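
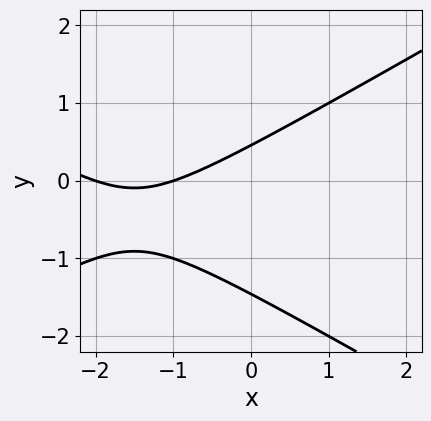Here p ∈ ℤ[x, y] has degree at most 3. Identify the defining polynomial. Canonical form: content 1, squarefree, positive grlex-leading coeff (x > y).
x^2 - 3*y^2 + 3*x - 3*y + 2

First, degree: a generic line meets the curve in up to 2 points, so deg p = 2.
Then, against the integer gridlines: among the integer gridlines, it crosses the x-axis at x ∈ {-2, -1}.
Finally, fitting integer coefficients to these (and the overall shape) gives p.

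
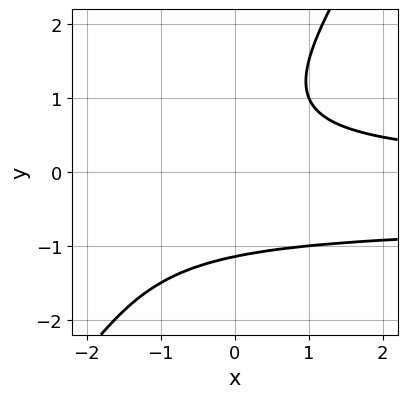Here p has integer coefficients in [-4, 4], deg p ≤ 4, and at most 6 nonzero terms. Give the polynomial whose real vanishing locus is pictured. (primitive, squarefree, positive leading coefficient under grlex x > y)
3*x*y^2 - 2*y^3 + 2*x*y - 3

(a) Degree: a generic line meets the curve in up to 3 points, so deg p = 3.
(b) Observable constraints: no x-intercept at any integer in the box.
(c) Together with the visible shape, these determine p as stated.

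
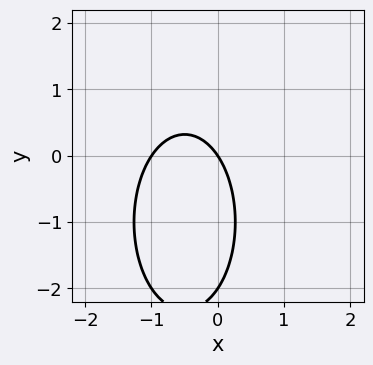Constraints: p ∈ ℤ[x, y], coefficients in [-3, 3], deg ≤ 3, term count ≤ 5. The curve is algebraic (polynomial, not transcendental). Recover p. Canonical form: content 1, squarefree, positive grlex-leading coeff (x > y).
1. Degree: no degree-1 curve has this shape, so deg p = 2.
2. Checking where it meets the axes: among the integer gridlines, it crosses the y-axis at y ∈ {-2, 0}; among the integer gridlines, it crosses the x-axis at x ∈ {-1, 0}.
3. The integer polynomial consistent with all of this is the stated p.

3*x^2 + y^2 + 3*x + 2*y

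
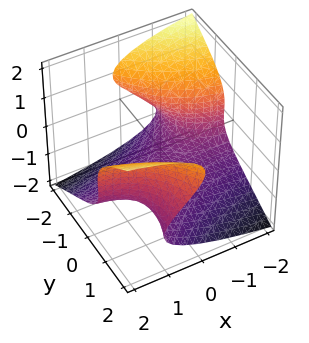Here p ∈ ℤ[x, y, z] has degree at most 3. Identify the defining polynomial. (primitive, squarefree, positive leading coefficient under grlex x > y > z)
1. deg p = 3.
2. Against the integer gridlines: the surface avoids every integer x-axis point in the box; one z-axis crossing is at z = -1; no y-intercept at any integer in the box.
3. These observations pin down the coefficients.

y^2*z - 2*z^3 + 2*x*y - 2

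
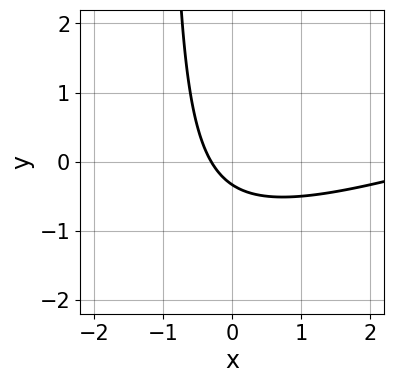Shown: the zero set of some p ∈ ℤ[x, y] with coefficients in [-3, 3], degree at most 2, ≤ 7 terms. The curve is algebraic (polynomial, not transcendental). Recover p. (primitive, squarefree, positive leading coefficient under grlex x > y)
x^2 - 3*x*y - 3*x - 3*y - 1

The degree is 2 — the shape is more complex than any degree-1 curve.
Matching integer coefficients to the picture gives p.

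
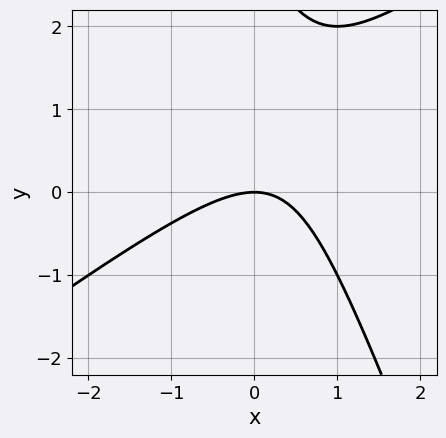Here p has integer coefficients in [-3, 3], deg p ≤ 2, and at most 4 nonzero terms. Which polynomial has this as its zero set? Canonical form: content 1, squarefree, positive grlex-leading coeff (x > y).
2*x^2 - 2*x*y - y^2 + 3*y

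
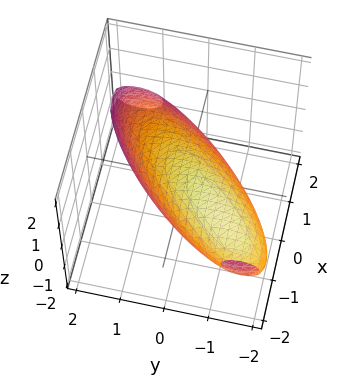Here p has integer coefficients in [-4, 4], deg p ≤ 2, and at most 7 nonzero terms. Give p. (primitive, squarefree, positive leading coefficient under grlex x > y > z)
Degree: no degree-1 surface has this shape, so deg p = 2.
Against the integer gridlines: among the integer gridlines, it crosses the z-axis at z ∈ {-1, 1}.
Fitting integer coefficients to these (and the overall shape) gives p.

2*x^2 - 3*x*y + 2*x*z + 2*y^2 + 3*z^2 - 3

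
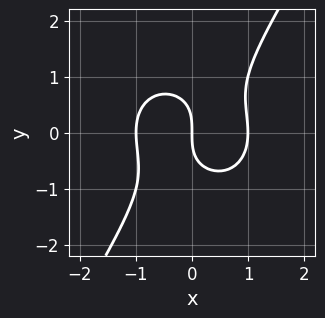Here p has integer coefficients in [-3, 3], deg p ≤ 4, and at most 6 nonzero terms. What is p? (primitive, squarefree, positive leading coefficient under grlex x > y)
3*x^3 + 2*x*y^2 - 2*y^3 - 3*x

(a) The degree is 3 — a generic line meets the curve in up to 3 points.
(b) Against the integer gridlines: it meets the y-axis at y = 0 (among the integer gridlines); the x-axis gridline crossings are at x ∈ {-1, 0, 1}.
(c) Putting this together gives p.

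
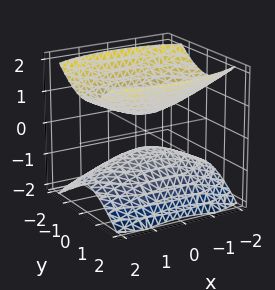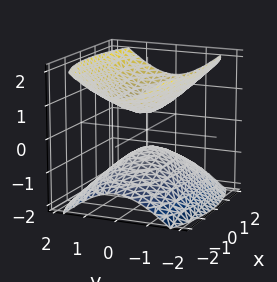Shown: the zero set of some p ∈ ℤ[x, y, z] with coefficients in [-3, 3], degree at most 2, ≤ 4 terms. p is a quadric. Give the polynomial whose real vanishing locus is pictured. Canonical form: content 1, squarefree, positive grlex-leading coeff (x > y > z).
x^2 + 3*y^2 - 3*z^2 + 1

There are 2 components.
deg p = 2.
Symmetries: the x ↦ −x reflection is a symmetry, so x appears only in even powers; the z ↦ −z reflection is a symmetry, so z appears only in even powers; it's symmetric under y → −y, forcing even powers of y.
From the axis intercepts and sections: it misses every integer gridline on the y-axis; the surface avoids every integer x-axis point in the box.
Matching integer coefficients to the picture gives p.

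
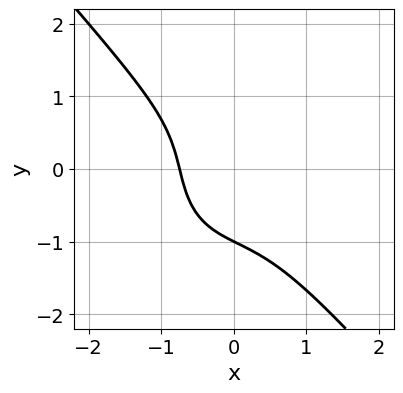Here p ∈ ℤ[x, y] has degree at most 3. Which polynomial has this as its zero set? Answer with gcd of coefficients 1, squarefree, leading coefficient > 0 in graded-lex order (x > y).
First, degree: no degree-2 curve has this shape, so deg p = 3.
Next, from the visible intercepts: one y-axis crossing is at y = -1.
Finally, assembling these constraints gives the stated polynomial.

3*x^3 + 2*y^3 - 2*x*y + x + 2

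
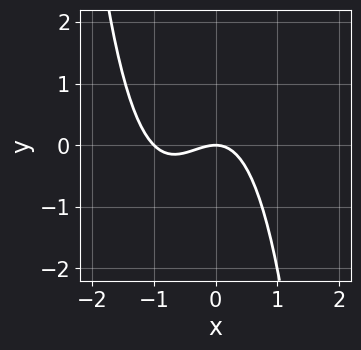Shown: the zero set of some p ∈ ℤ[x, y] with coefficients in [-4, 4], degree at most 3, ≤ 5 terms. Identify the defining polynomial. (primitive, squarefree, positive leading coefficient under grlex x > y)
x^3 + x^2 + y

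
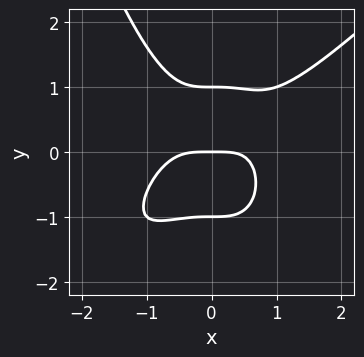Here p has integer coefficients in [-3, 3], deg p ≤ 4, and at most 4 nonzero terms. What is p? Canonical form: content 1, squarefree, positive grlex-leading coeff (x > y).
x^4 - x^3*y - y^3 + y

(a) Degree: no degree-3 curve has this shape, so deg p = 4.
(b) Reading off the gridlines: it meets the x-axis at x = 0 (among the integer gridlines); among the integer gridlines, it crosses the y-axis at y ∈ {-1, 0, 1}.
(c) Matching integer coefficients to the picture gives p.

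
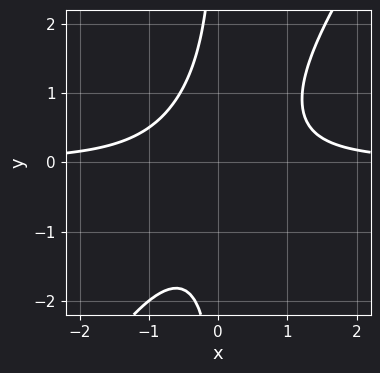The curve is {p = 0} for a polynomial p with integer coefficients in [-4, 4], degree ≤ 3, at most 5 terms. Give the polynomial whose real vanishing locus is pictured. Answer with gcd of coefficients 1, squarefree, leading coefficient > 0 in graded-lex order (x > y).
3*x^2*y - 2*x*y^2 - 2

1. Degree: the shape is more complex than any degree-2 curve, so deg p = 3.
2. From the visible intercepts: it misses every integer gridline on the x-axis; the curve avoids every integer y-axis point in the box.
3. Together with the visible shape, these determine p as stated.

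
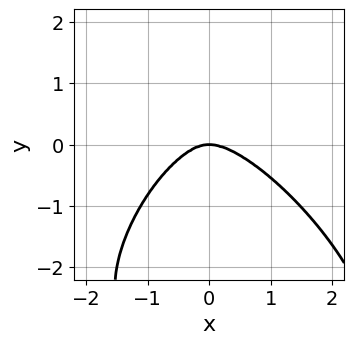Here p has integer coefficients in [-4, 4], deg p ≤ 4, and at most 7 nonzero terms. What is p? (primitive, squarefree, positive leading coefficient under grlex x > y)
2*x^4 + x^3*y + y^4 + 2*x^2*y + 3*y^3

1. Degree: a generic line meets the curve in up to 4 points, so deg p = 4.
2. Checking where it meets the axes: one x-axis crossing is at x = 0; it meets the y-axis at y = 0 (among the integer gridlines).
3. The integer polynomial consistent with all of this is the stated p.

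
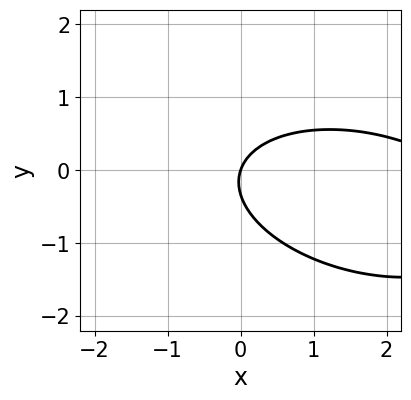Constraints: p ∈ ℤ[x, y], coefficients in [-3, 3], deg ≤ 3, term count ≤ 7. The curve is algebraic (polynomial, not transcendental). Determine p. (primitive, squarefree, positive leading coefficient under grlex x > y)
x^2 + x*y + 3*y^2 - 3*x + y

1. deg p = 2.
2. Observable constraints: it meets the y-axis at y = 0 (among the integer gridlines); one x-axis crossing is at x = 0.
3. Fitting integer coefficients to these (and the overall shape) gives p.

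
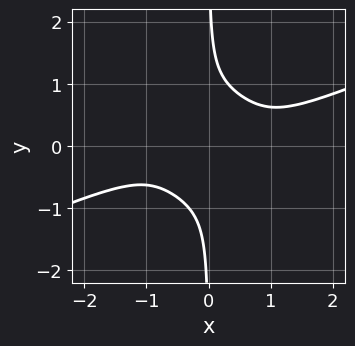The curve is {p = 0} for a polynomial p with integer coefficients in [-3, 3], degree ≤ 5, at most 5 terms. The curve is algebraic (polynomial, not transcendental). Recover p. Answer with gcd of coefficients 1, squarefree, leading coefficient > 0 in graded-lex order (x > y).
First, degree: no degree-3 curve has this shape, so deg p = 4.
Next, reading off the gridlines: no x-intercept at any integer in the box; no y-intercept at any integer in the box.
Finally, matching integer coefficients to the picture gives p.

x^4 - 2*x^3*y - 3*x*y^3 + 1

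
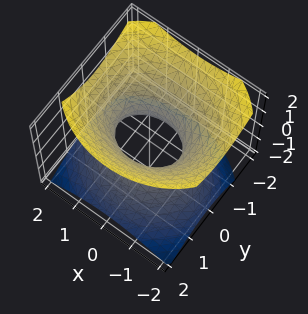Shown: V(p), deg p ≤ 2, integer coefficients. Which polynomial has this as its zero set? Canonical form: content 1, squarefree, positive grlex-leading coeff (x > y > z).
2*x^2 + 3*y^2 + y*z - 3*z^2 - 2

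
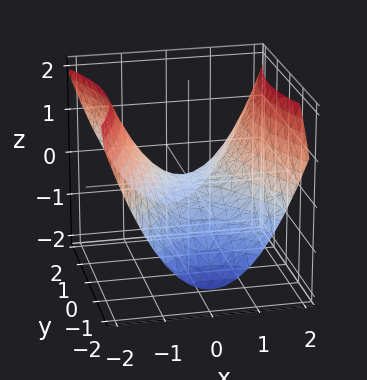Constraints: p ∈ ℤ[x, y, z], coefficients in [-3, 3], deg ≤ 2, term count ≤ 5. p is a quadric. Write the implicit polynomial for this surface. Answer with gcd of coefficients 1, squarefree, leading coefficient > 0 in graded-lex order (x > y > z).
The degree is 2 — a hyperbolic paraboloid; a quadric.
Symmetries: it's symmetric under y → −y, forcing even powers of y; mirror symmetry x ↦ −x ⇒ only even powers of x.
Against the integer gridlines: it crosses the z-axis at the gridline z = 0; it crosses the x-axis at the gridline x = 0; one y-axis crossing is at y = 0.
The integer polynomial consistent with all of this is the stated p.

2*x^2 - y^2 - 3*z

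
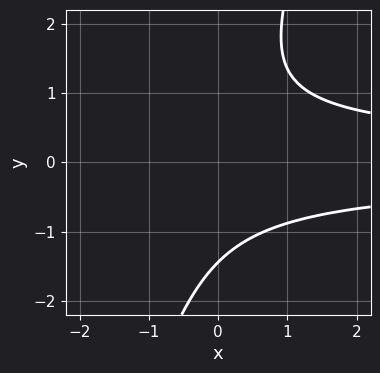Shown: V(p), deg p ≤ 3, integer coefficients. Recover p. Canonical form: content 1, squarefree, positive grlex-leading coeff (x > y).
3*x*y^2 - y^3 - 3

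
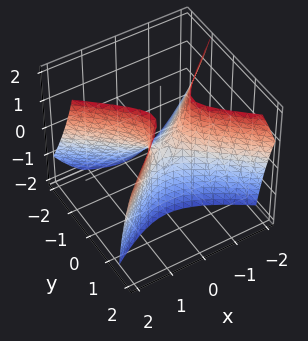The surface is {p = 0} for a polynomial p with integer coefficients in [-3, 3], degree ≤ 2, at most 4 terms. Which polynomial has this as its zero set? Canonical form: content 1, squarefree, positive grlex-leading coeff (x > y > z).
First, deg p = 2. No degree-1 surface has this shape.
Next, checking where it meets the axes: it crosses the y-axis at the gridline y = 0; it crosses the x-axis at the gridline x = 0; it meets the z-axis at z = 0 (among the integer gridlines).
Finally, together with the visible shape, these determine p as stated.

2*x^2 - 3*y^2 + 2*y*z - z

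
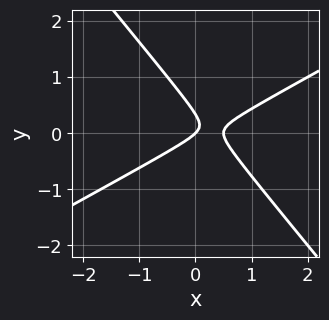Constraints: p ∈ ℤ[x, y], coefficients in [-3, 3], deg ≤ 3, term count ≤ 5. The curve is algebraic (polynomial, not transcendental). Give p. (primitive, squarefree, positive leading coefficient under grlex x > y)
(a) Degree: no degree-1 curve has this shape, so deg p = 2.
(b) From the axis intercepts and sections: it meets the x-axis at x = 0 (among the integer gridlines); it crosses the y-axis at the gridline y = 0.
(c) The integer polynomial consistent with all of this is the stated p.

2*x^2 - 2*x*y - 3*y^2 - x + y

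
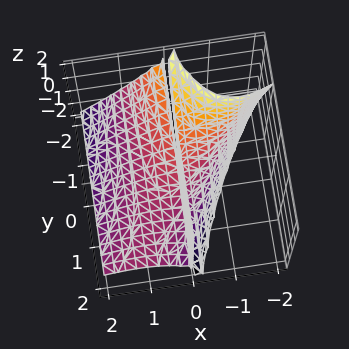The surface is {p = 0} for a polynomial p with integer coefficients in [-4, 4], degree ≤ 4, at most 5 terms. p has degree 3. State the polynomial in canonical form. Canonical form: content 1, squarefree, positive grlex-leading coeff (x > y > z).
1. deg p = 3.
2. Against the integer gridlines: one x-axis crossing is at x = 0; the visible y-axis segment lies entirely on the surface.
3. Together with the visible shape, these determine p as stated.

2*x^3 - 2*x^2*y + 2*x^2*z + 2*x*y + 3*x*z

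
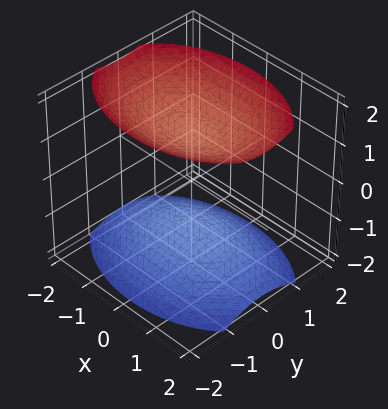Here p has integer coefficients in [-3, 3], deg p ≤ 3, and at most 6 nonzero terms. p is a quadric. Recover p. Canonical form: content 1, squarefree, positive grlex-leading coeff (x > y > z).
x^2 + 2*y^2 - 2*z^2 + 3

There are 2 components. Treating them together as one polynomial.
Degree: two sheets facing apart; a quadric, so deg p = 2.
Symmetries: it's symmetric under y → −y, forcing even powers of y; mirror symmetry x ↦ −x ⇒ only even powers of x; the z ↦ −z reflection is a symmetry, so z appears only in even powers.
From the axis intercepts and sections: the surface avoids every integer x-axis point in the box; no y-intercept at any integer in the box.
Fitting integer coefficients to these (and the overall shape) gives p.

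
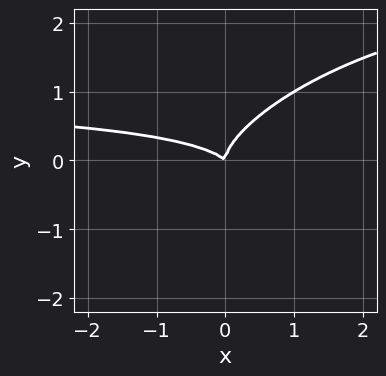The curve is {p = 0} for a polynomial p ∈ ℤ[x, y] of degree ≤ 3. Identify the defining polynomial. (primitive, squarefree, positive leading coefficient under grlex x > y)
(a) The degree is 3 — a generic line meets the curve in up to 3 points.
(b) Against the integer gridlines: it crosses the y-axis at the gridline y = 0; it meets the x-axis at x = 0 (among the integer gridlines).
(c) Assembling these constraints gives the stated polynomial.

x^2*y - 2*x*y^2 + 3*y^3 - x^2 - x*y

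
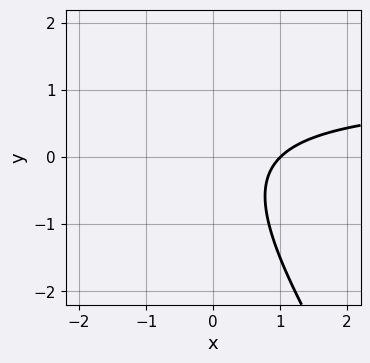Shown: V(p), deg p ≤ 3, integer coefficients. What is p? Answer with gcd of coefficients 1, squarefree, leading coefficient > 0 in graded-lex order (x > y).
deg p = 2. A generic line meets the curve in up to 2 points.
Against the integer gridlines: it meets the x-axis at x = 1 (among the integer gridlines); no y-intercept at any integer in the box.
The integer polynomial consistent with all of this is the stated p.

3*x*y + 2*y^2 - 3*x + 3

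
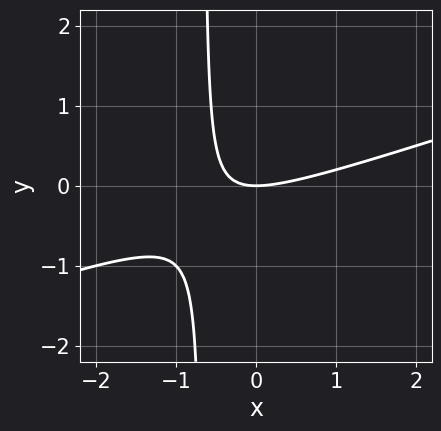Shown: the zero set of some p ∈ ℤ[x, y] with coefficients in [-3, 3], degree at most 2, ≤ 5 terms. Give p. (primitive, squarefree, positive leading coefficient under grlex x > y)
x^2 - 3*x*y - 2*y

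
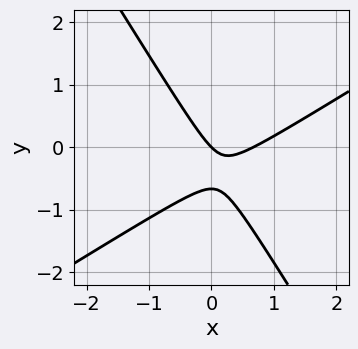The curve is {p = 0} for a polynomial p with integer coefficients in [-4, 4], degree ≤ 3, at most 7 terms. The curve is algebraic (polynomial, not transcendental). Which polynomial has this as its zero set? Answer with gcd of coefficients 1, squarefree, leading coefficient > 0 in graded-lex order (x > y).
(a) Degree: the shape is more complex than any degree-1 curve, so deg p = 2.
(b) Checking where it meets the axes: it meets the x-axis at x = 0 (among the integer gridlines); it crosses the y-axis at the gridline y = 0.
(c) Matching integer coefficients to the picture gives p.

3*x^2 - 3*x*y - 3*y^2 - 2*x - 2*y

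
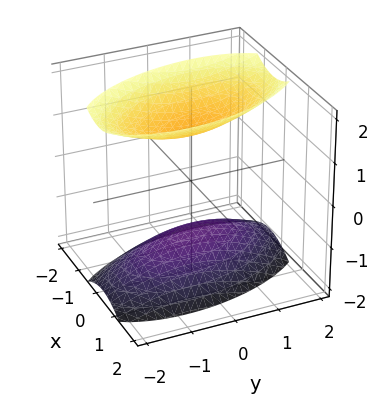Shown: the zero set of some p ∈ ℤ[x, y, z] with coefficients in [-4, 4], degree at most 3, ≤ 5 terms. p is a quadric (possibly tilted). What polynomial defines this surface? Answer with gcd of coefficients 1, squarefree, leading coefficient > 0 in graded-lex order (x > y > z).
3*x^2 + x*y + y^2 - 2*z^2 + 3

1. I count 2 distinct pieces. Treating them together as one polynomial.
2. deg p = 2. The shape is more complex than any degree-1 surface.
3. Against the integer gridlines: the surface avoids every integer y-axis point in the box; no x-intercept at any integer in the box.
4. The integer polynomial consistent with all of this is the stated p.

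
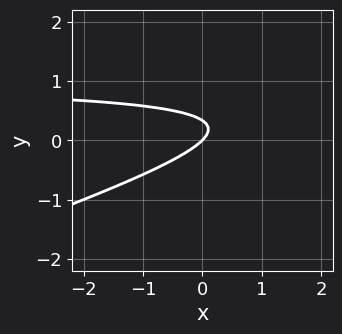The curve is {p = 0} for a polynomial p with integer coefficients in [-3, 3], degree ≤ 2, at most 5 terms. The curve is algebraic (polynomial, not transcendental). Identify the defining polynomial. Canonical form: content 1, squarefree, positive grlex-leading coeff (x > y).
(a) Degree: a generic line meets the curve in up to 2 points, so deg p = 2.
(b) From the axis intercepts and sections: one y-axis crossing is at y = 0; it meets the x-axis at x = 0 (among the integer gridlines).
(c) Assembling these constraints gives the stated polynomial.

x*y - 3*y^2 - x + y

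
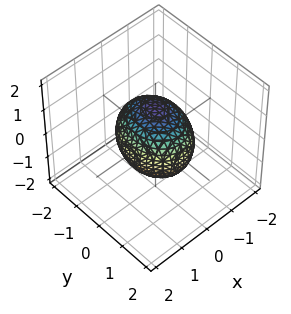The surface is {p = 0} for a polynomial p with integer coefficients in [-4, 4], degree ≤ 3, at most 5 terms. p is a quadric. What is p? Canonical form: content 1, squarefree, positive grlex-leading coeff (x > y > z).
Degree: a closed, bounded, convex surface; a quadric, so deg p = 2.
Symmetries: the y ↦ −y reflection is a symmetry, so y appears only in even powers; it's symmetric under x → −x, forcing even powers of x; the z ↦ −z reflection is a symmetry, so z appears only in even powers.
From the axis intercepts and sections: the x-axis gridline crossings are at x ∈ {-1, 1}.
Together with the visible shape, these determine p as stated.

3*x^2 + 2*y^2 + 2*z^2 - 3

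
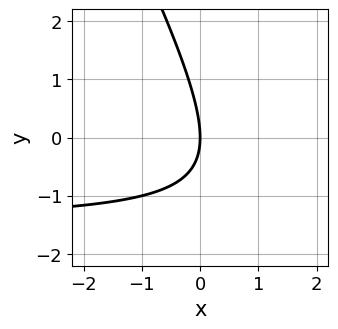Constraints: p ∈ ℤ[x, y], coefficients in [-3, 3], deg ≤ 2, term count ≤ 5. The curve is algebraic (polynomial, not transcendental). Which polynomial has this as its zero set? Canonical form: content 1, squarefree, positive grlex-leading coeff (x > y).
First, the degree is 2 — no degree-1 curve has this shape.
Next, reading off the gridlines: it meets the y-axis at y = 0 (among the integer gridlines); it meets the x-axis at x = 0 (among the integer gridlines).
Finally, the integer polynomial consistent with all of this is the stated p.

2*x*y + y^2 + 3*x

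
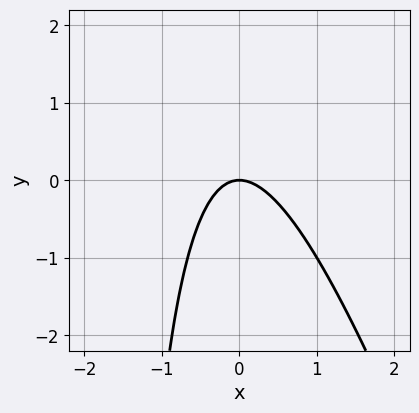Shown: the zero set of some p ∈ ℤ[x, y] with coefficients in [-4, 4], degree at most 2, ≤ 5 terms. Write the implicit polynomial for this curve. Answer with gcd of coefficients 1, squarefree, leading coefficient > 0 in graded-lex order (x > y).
The degree is 2 — no degree-1 curve has this shape.
From the axis intercepts and sections: one y-axis crossing is at y = 0; it meets the x-axis at x = 0 (among the integer gridlines).
Matching integer coefficients to the picture gives p.

3*x^2 + x*y + 2*y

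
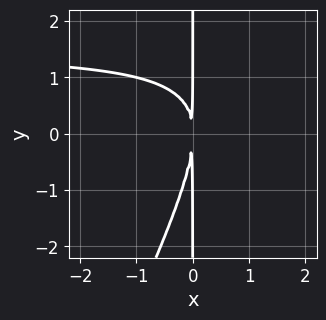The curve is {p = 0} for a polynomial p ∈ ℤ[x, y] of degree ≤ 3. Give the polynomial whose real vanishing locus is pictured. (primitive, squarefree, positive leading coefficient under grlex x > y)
2*x^2*y - x*y^2 - 3*x^2

1. deg p = 3.
2. Checking where it meets the axes: the visible y-axis segment lies entirely on the curve.
3. Matching integer coefficients to the picture gives p.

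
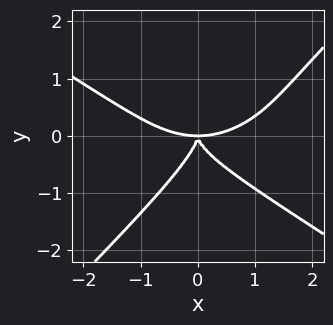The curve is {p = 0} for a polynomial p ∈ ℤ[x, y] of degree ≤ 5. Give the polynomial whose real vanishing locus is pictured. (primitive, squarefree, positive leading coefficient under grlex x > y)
x^4 + 2*x*y^3 - 3*y^4 - 3*x^2*y

1. The degree is 4 — a generic line meets the curve in up to 4 points.
2. Checking where it meets the axes: it meets the y-axis at y = 0 (among the integer gridlines); it meets the x-axis at x = 0 (among the integer gridlines).
3. Fitting integer coefficients to these (and the overall shape) gives p.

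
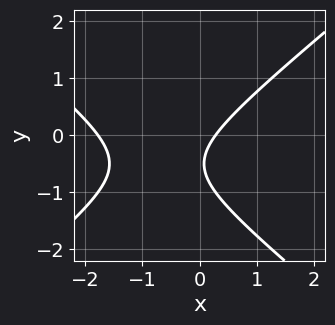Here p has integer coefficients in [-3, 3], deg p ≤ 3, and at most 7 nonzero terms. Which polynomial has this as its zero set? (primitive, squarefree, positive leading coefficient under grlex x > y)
The degree is 2 — no degree-1 curve has this shape.
Reading off the gridlines: no y-intercept at any integer in the box.
Together with the visible shape, these determine p as stated.

2*x^2 - 3*y^2 + 3*x - 3*y - 1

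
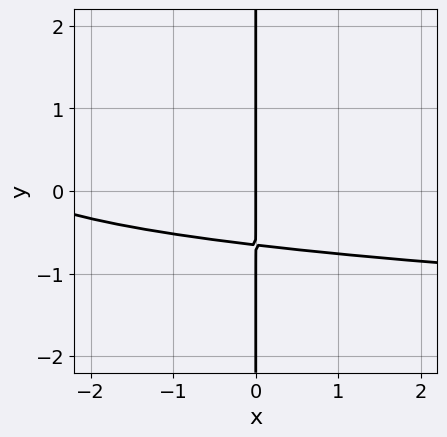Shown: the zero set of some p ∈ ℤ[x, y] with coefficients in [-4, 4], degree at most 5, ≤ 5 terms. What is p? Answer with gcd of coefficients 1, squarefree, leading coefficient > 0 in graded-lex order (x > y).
3*x*y^3 - 2*x*y^2 + x^2 + 2*x*y + 3*x

(a) deg p = 4.
(b) From the axis intercepts and sections: it meets the x-axis at x = 0 (among the integer gridlines); every point of the y-axis in the box is on the curve.
(c) Fitting integer coefficients to these (and the overall shape) gives p.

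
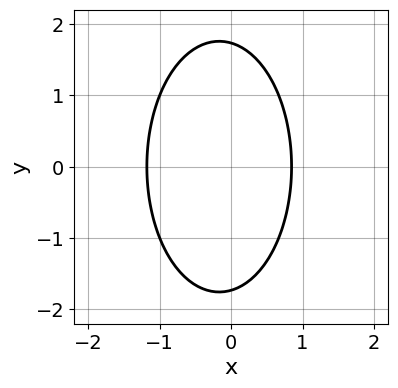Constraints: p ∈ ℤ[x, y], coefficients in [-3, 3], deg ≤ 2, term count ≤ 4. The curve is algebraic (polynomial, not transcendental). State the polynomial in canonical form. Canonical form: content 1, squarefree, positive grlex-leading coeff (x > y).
3*x^2 + y^2 + x - 3

(a) deg p = 2.
(b) Symmetries: it's symmetric under y → −y, forcing even powers of y.
(c) Fitting integer coefficients to these (and the overall shape) gives p.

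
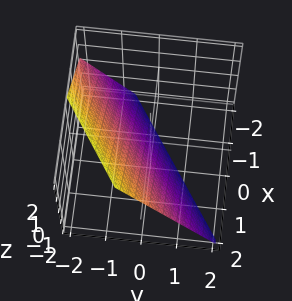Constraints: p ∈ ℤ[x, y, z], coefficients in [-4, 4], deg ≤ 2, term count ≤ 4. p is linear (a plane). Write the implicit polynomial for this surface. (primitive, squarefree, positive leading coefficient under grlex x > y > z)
(a) deg p = 1. The surface is flat (a plane).
(b) Reading off the gridlines: it meets the z-axis at z = -1 (among the integer gridlines); it meets the x-axis at x = 1 (among the integer gridlines).
(c) The integer polynomial consistent with all of this is the stated p.

2*x - 3*y - 2*z - 2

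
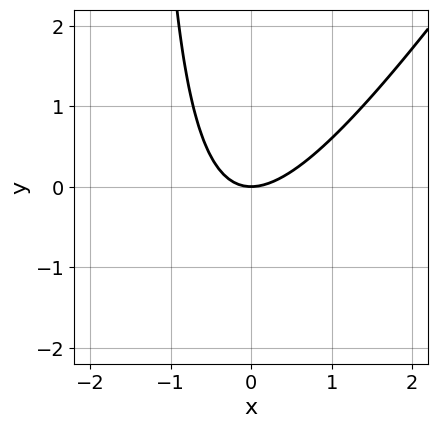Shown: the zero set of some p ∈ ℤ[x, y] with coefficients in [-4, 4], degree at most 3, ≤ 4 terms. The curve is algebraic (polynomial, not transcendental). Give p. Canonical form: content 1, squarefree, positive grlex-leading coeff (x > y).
3*x^2 - 2*x*y - 3*y

1. deg p = 2. The shape is more complex than any degree-1 curve.
2. From the visible intercepts: one y-axis crossing is at y = 0; one x-axis crossing is at x = 0.
3. Solving for integer coefficients yields p as stated.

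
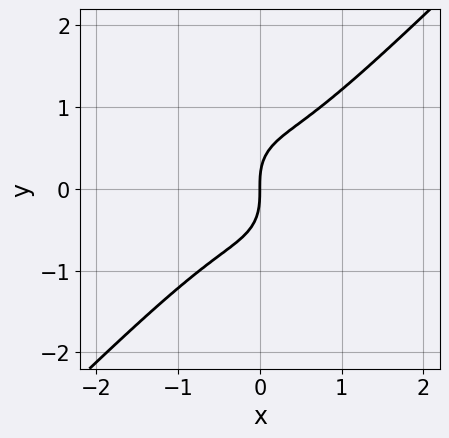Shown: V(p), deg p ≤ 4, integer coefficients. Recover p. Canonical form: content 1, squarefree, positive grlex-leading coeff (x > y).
2*x^3 - x^2*y - y^3 + x

deg p = 3. The shape is more complex than any degree-2 curve.
Observable constraints: it meets the x-axis at x = 0 (among the integer gridlines); it crosses the y-axis at the gridline y = 0.
Together with the visible shape, these determine p as stated.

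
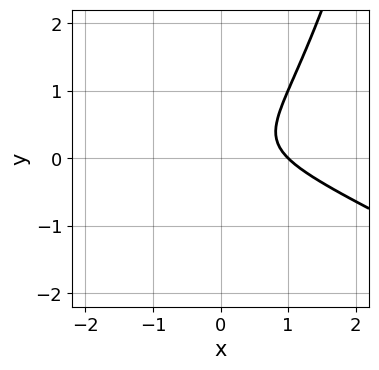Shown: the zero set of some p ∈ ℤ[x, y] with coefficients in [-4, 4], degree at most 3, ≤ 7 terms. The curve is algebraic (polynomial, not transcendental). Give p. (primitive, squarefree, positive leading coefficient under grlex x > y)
(a) The degree is 3 — a generic line meets the curve in up to 3 points.
(b) From the axis intercepts and sections: one x-axis crossing is at x = 1; the curve avoids every integer y-axis point in the box.
(c) Matching integer coefficients to the picture gives p.

x^3 + 2*x^2*y - 3*y^2 + y - 1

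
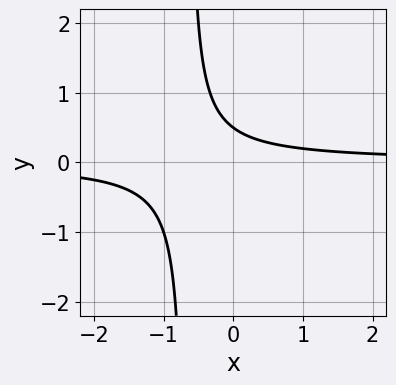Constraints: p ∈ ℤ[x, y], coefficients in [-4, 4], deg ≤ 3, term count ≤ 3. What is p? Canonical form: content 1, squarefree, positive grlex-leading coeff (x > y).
deg p = 2. The shape is more complex than any degree-1 curve.
Checking where it meets the axes: no x-intercept at any integer in the box.
Fitting integer coefficients to these (and the overall shape) gives p.

3*x*y + 2*y - 1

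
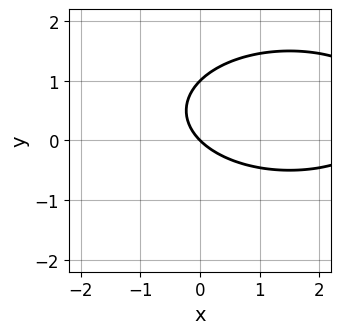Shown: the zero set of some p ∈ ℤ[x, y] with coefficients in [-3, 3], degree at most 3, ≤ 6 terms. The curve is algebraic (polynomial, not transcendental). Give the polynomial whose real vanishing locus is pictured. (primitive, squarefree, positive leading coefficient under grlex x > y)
1. deg p = 2. A generic line meets the curve in up to 2 points.
2. From the axis intercepts and sections: one x-axis crossing is at x = 0; among the integer gridlines, it crosses the y-axis at y ∈ {0, 1}.
3. Assembling these constraints gives the stated polynomial.

x^2 + 3*y^2 - 3*x - 3*y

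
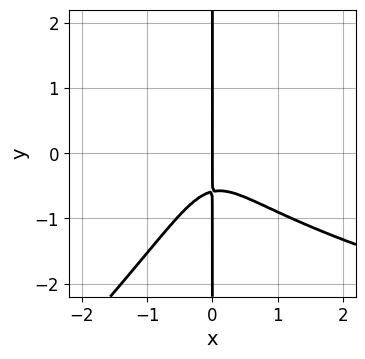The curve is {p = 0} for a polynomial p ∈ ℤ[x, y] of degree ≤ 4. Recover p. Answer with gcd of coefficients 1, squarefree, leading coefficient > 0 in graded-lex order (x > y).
2*x^2*y^2 - 2*x*y^3 - 3*x^3 - x*y - x

First, the degree is 4 — a generic line meets the curve in up to 4 points.
Next, reading off the gridlines: it meets the x-axis at x = 0 (among the integer gridlines); the visible y-axis segment lies entirely on the curve.
Finally, solving for integer coefficients yields p as stated.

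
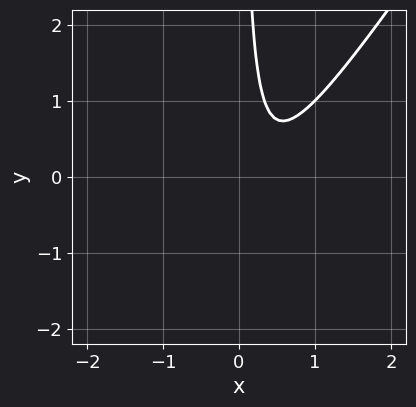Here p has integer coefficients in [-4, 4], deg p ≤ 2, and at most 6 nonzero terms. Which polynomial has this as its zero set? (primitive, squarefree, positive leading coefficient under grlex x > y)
deg p = 2. A generic line meets the curve in up to 2 points.
Observable constraints: no x-intercept at any integer in the box; the curve avoids every integer y-axis point in the box.
Assembling these constraints gives the stated polynomial.

3*x^2 - 2*x*y - 2*x + 1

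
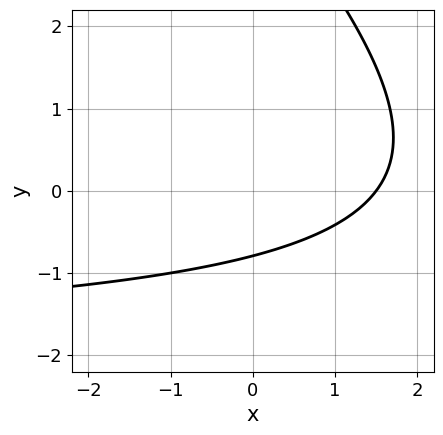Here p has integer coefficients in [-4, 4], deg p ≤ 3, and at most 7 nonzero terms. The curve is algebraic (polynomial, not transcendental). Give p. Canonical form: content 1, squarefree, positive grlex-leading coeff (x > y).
The degree is 2 — no degree-1 curve has this shape.
Putting this together gives p.

x*y + y^2 + 2*x - 3*y - 3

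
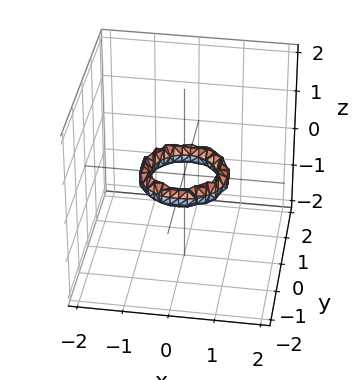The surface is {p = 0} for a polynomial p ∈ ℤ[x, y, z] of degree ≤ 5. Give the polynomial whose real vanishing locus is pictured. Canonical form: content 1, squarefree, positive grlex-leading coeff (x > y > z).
2*x^4 + 4*x^2*y^2 + 2*y^4 - 3*x^2 - 3*y^2 + 2*z^2 + 1

The degree is 4 — the shape is more complex than any degree-3 surface.
Symmetries: every cross-section ⟂ z is a circle, so x, y appear only via x² + y².
Checking where it meets the axes: a circular section at z = 0 has radius between 0 and 1; the y-axis gridline crossings are at y ∈ {-1, 1}; no z-intercept at any integer in the box.
Matching integer coefficients to the picture gives p. Check: (1, 0, 0) on the x-axis lies on the surface, and p(1, 0, 0) = 0. ✓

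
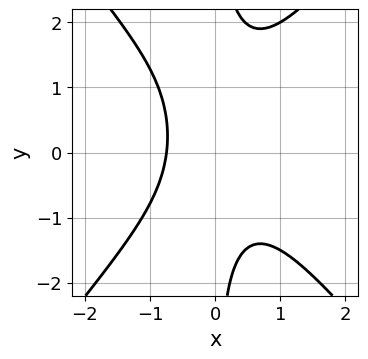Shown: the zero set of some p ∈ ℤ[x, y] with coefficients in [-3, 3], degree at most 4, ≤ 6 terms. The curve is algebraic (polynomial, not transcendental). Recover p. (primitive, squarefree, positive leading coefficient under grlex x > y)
First, the degree is 3 — the shape is more complex than any degree-2 curve.
Then, from the axis intercepts and sections: it misses every integer gridline on the y-axis.
Finally, putting this together gives p.

3*x^3 - 2*x*y^2 + x*y + x + 2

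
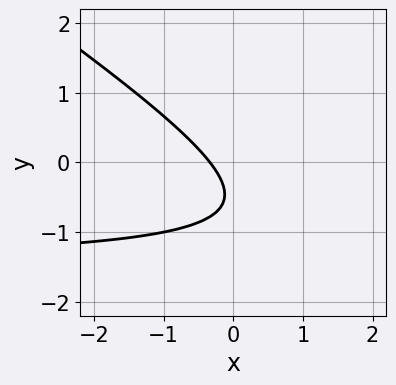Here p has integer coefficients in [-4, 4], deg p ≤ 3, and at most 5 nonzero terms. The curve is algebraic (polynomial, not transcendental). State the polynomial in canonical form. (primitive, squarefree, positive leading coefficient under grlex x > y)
The degree is 2 — no degree-1 curve has this shape.
Reading off the gridlines: it misses every integer gridline on the y-axis.
Together with the visible shape, these determine p as stated.

2*x*y + 3*y^2 + 3*x + 3*y + 1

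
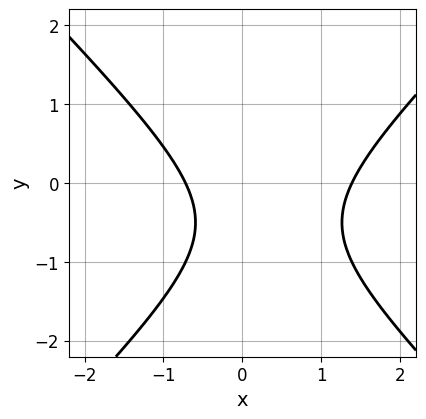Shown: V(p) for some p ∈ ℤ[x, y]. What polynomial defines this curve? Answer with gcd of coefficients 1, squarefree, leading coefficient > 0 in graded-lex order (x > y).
Degree: no degree-1 curve has this shape, so deg p = 2.
From the axis intercepts and sections: no y-intercept at any integer in the box.
Fitting integer coefficients to these (and the overall shape) gives p.

3*x^2 - 3*y^2 - 2*x - 3*y - 3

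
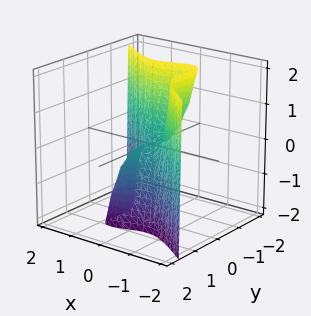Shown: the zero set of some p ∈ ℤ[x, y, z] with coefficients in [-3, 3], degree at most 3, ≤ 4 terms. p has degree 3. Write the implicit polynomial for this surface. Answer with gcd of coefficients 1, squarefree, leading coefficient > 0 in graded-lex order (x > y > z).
First, degree: no degree-2 surface has this shape, so deg p = 3.
Then, reading off the gridlines: one x-axis crossing is at x = 0; it meets the z-axis at z = 0 (among the integer gridlines).
Finally, putting this together gives p.

3*x^3 - 3*x*y^2 + 3*y^3 + z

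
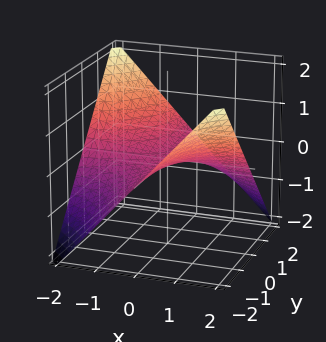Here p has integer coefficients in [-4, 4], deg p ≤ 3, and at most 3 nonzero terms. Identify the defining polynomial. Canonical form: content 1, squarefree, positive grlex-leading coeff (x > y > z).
The degree is 2 — a hyperbolic paraboloid; a quadric.
Reading off the gridlines: every point of the x-axis in the box is on the surface; the visible y-axis segment lies entirely on the surface.
Matching integer coefficients to the picture gives p.

x*y + 2*z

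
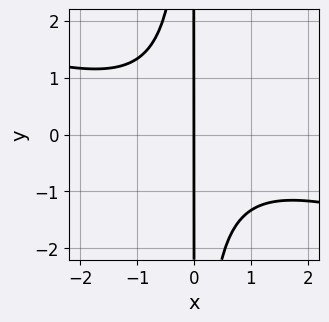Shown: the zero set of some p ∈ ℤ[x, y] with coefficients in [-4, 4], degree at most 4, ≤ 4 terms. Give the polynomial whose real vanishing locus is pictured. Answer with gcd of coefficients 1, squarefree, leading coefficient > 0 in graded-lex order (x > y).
1. Degree: no degree-2 curve has this shape, so deg p = 3.
2. Against the integer gridlines: it crosses the x-axis at the gridline x = 0; every point of the y-axis in the box is on the curve.
3. Putting this together gives p.

x^3 + 3*x^2*y + 3*x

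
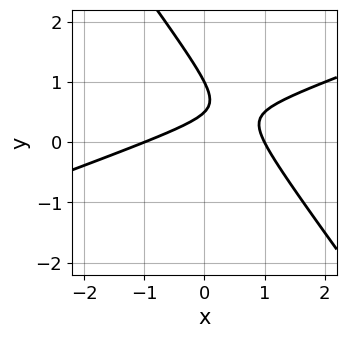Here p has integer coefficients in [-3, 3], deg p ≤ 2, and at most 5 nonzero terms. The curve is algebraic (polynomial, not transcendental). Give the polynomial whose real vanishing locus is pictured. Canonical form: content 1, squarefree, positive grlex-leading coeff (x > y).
(a) The degree is 2 — the shape is more complex than any degree-1 curve.
(b) Observable constraints: one y-axis crossing is at y = 1; among the integer gridlines, it crosses the x-axis at x ∈ {-1, 1}.
(c) Assembling these constraints gives the stated polynomial.

x^2 - 2*x*y - 2*y^2 + 3*y - 1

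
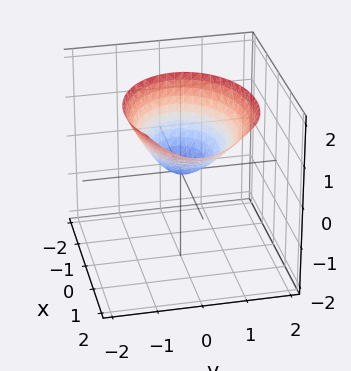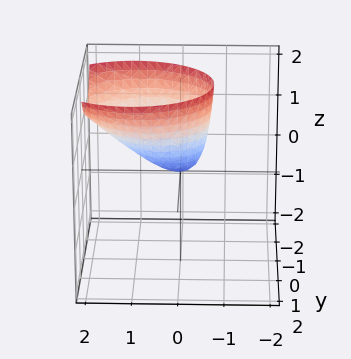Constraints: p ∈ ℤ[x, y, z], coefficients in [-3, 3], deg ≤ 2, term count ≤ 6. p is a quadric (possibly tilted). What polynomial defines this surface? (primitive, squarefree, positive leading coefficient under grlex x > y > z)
First, deg p = 2. The shape is more complex than any degree-1 surface.
Then, from the visible intercepts: it crosses the y-axis at the gridline y = 0; one z-axis crossing is at z = 0.
Finally, matching integer coefficients to the picture gives p.

2*x^2 - 2*x*z + 3*y^2 - 2*z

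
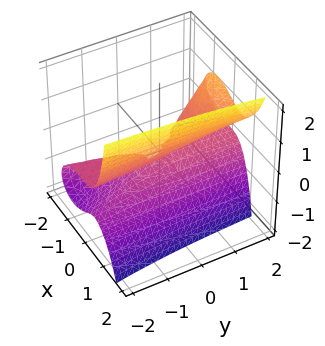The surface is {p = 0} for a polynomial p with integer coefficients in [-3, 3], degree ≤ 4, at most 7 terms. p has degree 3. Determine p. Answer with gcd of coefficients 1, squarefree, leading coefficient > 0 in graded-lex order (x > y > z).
x^3 - x*y*z + x*z^2 + y*z - 2*z^2

Degree: a generic line meets the surface in up to 3 points, so deg p = 3.
Observable constraints: the visible y-axis segment lies entirely on the surface; it meets the x-axis at x = 0 (among the integer gridlines).
Assembling these constraints gives the stated polynomial.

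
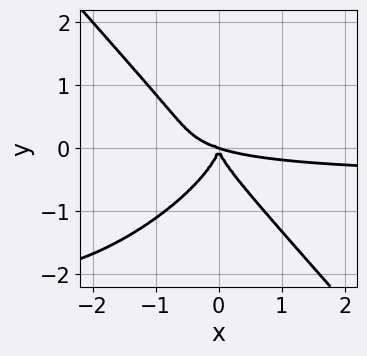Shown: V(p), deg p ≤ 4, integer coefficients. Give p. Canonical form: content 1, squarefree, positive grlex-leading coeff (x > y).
Degree: no degree-3 curve has this shape, so deg p = 4.
From the axis intercepts and sections: one x-axis crossing is at x = 0; it crosses the y-axis at the gridline y = 0.
Together with the visible shape, these determine p as stated.

2*x^3*y - 2*x^2*y^2 + 3*y^4 + x^3 + 3*x^2*y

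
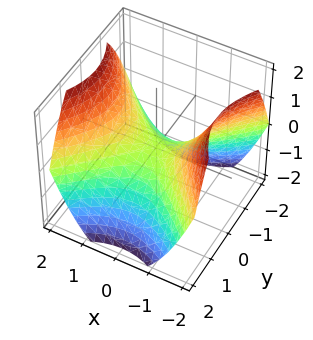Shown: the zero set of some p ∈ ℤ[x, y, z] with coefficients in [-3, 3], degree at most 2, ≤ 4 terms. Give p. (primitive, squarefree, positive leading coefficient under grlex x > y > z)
2*x^2 - 2*y^2 - 3*z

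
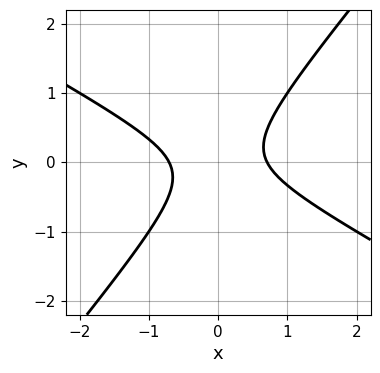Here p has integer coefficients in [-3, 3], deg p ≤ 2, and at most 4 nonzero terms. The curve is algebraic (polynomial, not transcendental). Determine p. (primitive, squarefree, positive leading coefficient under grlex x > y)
2*x^2 + 2*x*y - 3*y^2 - 1

The degree is 2 — the shape is more complex than any degree-1 curve.
Checking where it meets the axes: no y-intercept at any integer in the box.
Fitting integer coefficients to these (and the overall shape) gives p.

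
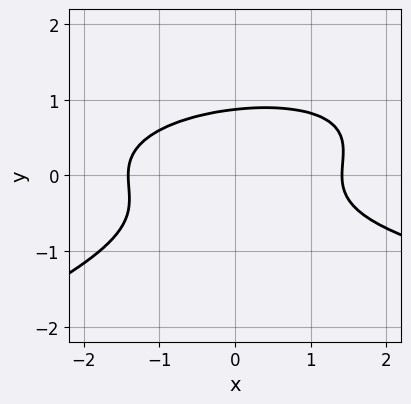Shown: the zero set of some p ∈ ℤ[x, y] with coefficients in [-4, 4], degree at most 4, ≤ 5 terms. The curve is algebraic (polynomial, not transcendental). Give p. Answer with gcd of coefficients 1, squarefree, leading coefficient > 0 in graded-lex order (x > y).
x*y^2 - 3*y^3 - x^2 + 2

1. The degree is 3 — a generic line meets the curve in up to 3 points.
2. Putting this together gives p.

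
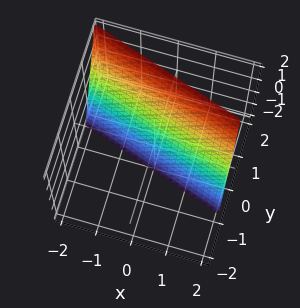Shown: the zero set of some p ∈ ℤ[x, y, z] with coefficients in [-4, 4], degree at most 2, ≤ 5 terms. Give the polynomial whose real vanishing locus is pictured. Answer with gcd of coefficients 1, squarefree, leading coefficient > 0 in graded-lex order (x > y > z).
1. The degree is 1 — the surface is flat (a plane).
2. Observable constraints: it meets the x-axis at x = 2 (among the integer gridlines); it meets the z-axis at z = -2 (among the integer gridlines).
3. Assembling these constraints gives the stated polynomial.

x + 3*y - z - 2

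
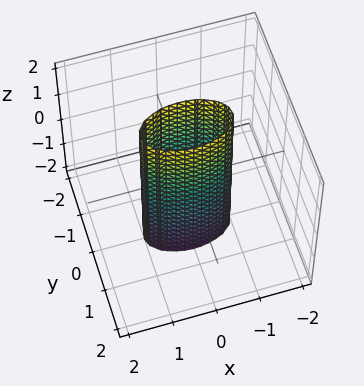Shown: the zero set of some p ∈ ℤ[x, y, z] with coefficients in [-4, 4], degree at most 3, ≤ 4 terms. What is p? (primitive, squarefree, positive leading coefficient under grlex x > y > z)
deg p = 2.
Symmetries: mirror symmetry x ↦ −x ⇒ only even powers of x; the y ↦ −y reflection is a symmetry, so y appears only in even powers; it's symmetric under z → −z, forcing even powers of z.
Against the integer gridlines: the surface avoids every integer z-axis point in the box; among the integer gridlines, it crosses the x-axis at x ∈ {-1, 1}.
Putting this together gives p.

x^2 + 3*y^2 - 1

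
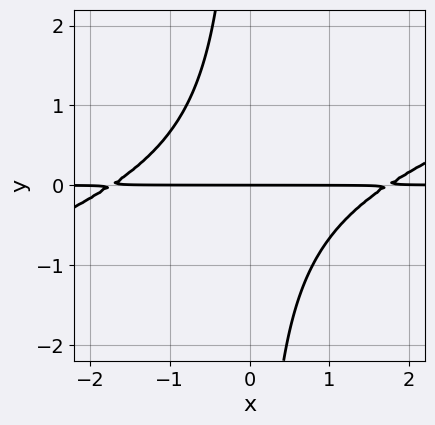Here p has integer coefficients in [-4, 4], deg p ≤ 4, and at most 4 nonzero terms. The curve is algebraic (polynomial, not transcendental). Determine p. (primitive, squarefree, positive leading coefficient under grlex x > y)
deg p = 3. No degree-2 curve has this shape.
From the axis intercepts and sections: the visible x-axis segment lies entirely on the curve; it meets the y-axis at y = 0 (among the integer gridlines).
Solving for integer coefficients yields p as stated.

x^2*y - 3*x*y^2 - 3*y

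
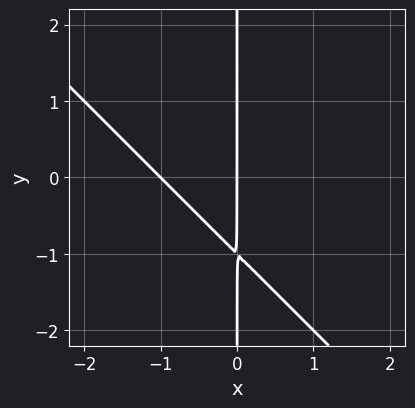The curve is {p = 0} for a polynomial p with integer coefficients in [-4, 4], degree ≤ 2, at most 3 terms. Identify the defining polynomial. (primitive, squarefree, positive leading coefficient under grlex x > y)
x^2 + x*y + x

1. Degree: the shape is more complex than any degree-1 curve, so deg p = 2.
2. Reading off the gridlines: among the integer gridlines, it crosses the x-axis at x ∈ {-1, 0}; every point of the y-axis in the box is on the curve.
3. These observations pin down the coefficients.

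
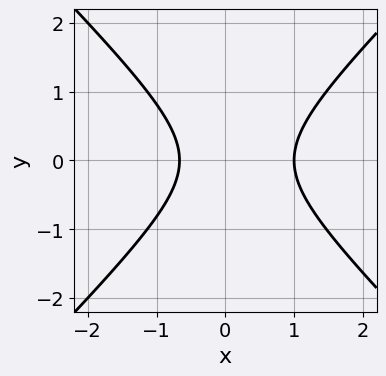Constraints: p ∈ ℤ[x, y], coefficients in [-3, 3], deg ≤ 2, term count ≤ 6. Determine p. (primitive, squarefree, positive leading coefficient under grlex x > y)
3*x^2 - 3*y^2 - x - 2

(a) deg p = 2. A generic line meets the curve in up to 2 points.
(b) Symmetries: it's symmetric under y → −y, forcing even powers of y.
(c) From the axis intercepts and sections: no y-intercept at any integer in the box; it crosses the x-axis at the gridline x = 1.
(d) Matching integer coefficients to the picture gives p.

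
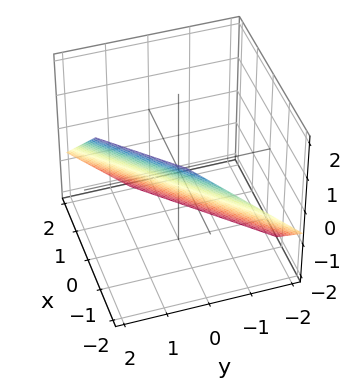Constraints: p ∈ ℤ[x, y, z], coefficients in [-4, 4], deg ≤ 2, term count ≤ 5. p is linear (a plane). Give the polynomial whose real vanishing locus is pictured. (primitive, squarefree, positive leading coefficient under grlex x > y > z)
1. Degree: the surface is flat (a plane), so deg p = 1.
2. The integer polynomial consistent with all of this is the stated p.

3*x - 3*y + 3*z + 2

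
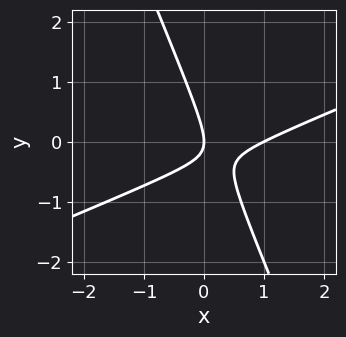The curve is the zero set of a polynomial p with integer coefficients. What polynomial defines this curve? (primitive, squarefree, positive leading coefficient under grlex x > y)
Degree: no degree-1 curve has this shape, so deg p = 2.
From the visible intercepts: among the integer gridlines, it crosses the x-axis at x ∈ {0, 1}; it meets the y-axis at y = 0 (among the integer gridlines).
Together with the visible shape, these determine p as stated.

x^2 - 2*x*y - y^2 - x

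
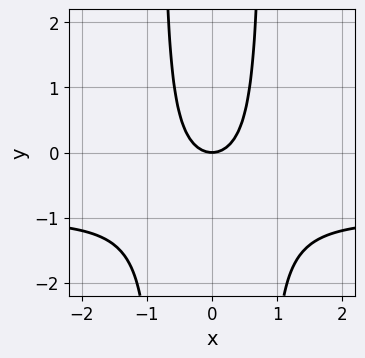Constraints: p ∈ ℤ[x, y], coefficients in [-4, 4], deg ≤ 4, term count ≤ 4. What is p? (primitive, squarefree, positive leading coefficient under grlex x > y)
(a) The degree is 3 — the shape is more complex than any degree-2 curve.
(b) Symmetries: mirror symmetry x ↦ −x ⇒ only even powers of x.
(c) Checking where it meets the axes: it meets the x-axis at x = 0 (among the integer gridlines); one y-axis crossing is at y = 0.
(d) Assembling these constraints gives the stated polynomial.

3*x^2*y + 3*x^2 - 2*y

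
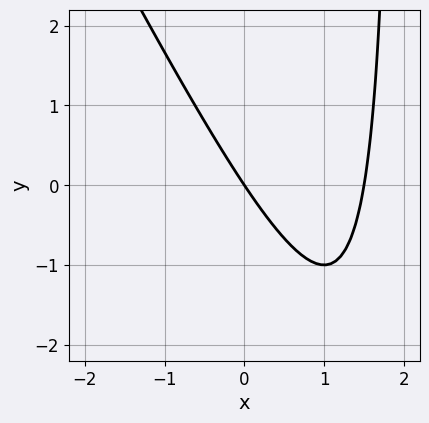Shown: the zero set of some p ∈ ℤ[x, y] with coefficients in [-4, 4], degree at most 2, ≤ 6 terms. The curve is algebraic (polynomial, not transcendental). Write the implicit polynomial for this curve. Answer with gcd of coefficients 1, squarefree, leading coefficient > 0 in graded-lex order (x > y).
First, the degree is 2 — no degree-1 curve has this shape.
Then, checking where it meets the axes: one x-axis crossing is at x = 0; it meets the y-axis at y = 0 (among the integer gridlines).
Finally, these observations pin down the coefficients.

2*x^2 + x*y - 3*x - 2*y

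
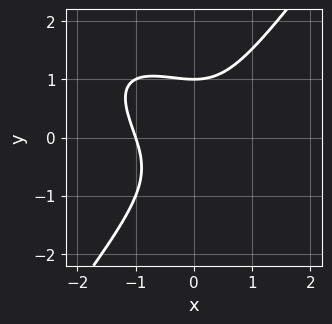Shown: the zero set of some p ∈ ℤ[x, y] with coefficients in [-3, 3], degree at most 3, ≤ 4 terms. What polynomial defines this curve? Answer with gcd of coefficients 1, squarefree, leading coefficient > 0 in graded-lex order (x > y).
First, degree: the shape is more complex than any degree-2 curve, so deg p = 3.
Next, reading off the gridlines: one x-axis crossing is at x = -1; one y-axis crossing is at y = 1.
Finally, assembling these constraints gives the stated polynomial.

x^3 + x^2*y - y^3 + 1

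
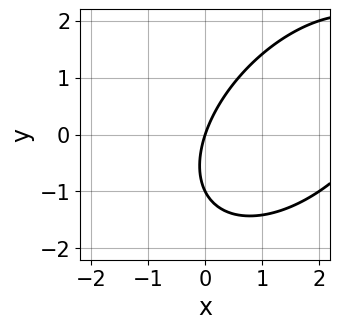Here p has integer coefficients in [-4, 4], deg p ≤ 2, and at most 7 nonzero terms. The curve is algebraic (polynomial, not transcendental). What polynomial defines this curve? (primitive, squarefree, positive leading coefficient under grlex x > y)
x^2 - x*y + y^2 - 3*x + y

First, deg p = 2. No degree-1 curve has this shape.
Next, from the axis intercepts and sections: it meets the x-axis at x = 0 (among the integer gridlines); among the integer gridlines, it crosses the y-axis at y ∈ {-1, 0}.
Finally, these observations pin down the coefficients.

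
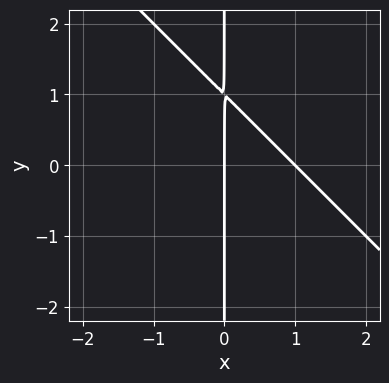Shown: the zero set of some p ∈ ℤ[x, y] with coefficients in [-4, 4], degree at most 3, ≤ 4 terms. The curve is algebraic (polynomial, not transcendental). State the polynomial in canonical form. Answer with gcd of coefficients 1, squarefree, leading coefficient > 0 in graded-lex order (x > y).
1. Degree: no degree-1 curve has this shape, so deg p = 2.
2. Against the integer gridlines: the x-axis gridline crossings are at x ∈ {0, 1}; every point of the y-axis in the box is on the curve.
3. Putting this together gives p.

x^2 + x*y - x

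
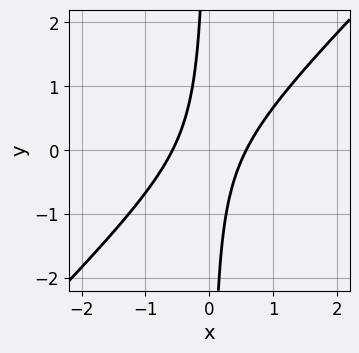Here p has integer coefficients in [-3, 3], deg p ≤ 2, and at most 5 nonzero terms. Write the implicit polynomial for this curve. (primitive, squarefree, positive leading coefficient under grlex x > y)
First, degree: the shape is more complex than any degree-1 curve, so deg p = 2.
Then, observable constraints: the curve avoids every integer y-axis point in the box.
Finally, solving for integer coefficients yields p as stated.

3*x^2 - 3*x*y - 1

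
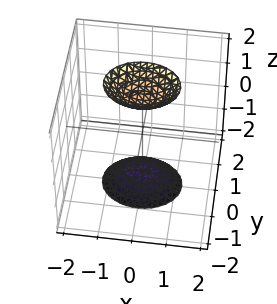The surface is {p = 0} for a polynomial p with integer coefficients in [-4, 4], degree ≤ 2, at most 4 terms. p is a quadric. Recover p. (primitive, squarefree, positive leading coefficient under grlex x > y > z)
2*x^2 + 3*y^2 - z^2 + 2

There are 2 components. They look like related sheets of one shape, so recover p as a whole.
deg p = 2. Two separate bowl-shaped sheets opening away from each other; a quadric.
Symmetries: it's symmetric under x → −x, forcing even powers of x; the y ↦ −y reflection is a symmetry, so y appears only in even powers; it's symmetric under z → −z, forcing even powers of z.
Against the integer gridlines: the surface avoids every integer y-axis point in the box; it misses every integer gridline on the x-axis.
These observations pin down the coefficients.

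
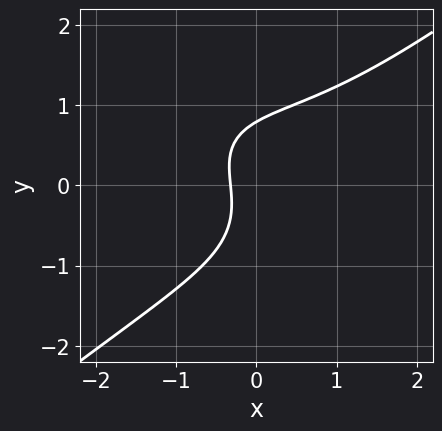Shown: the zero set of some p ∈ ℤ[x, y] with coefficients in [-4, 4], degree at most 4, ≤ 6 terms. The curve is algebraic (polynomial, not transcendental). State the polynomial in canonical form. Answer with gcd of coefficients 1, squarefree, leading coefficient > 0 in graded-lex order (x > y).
x^3 - 2*y^3 - x*y + 3*x + 1

1. Degree: no degree-2 curve has this shape, so deg p = 3.
2. Putting this together gives p.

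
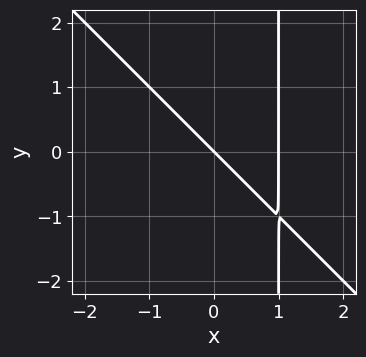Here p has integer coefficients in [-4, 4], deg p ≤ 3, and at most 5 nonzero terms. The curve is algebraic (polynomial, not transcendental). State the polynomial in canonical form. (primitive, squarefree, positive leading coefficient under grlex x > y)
First, deg p = 2. A generic line meets the curve in up to 2 points.
Then, reading off the gridlines: among the integer gridlines, it crosses the x-axis at x ∈ {0, 1}; it meets the y-axis at y = 0 (among the integer gridlines).
Finally, matching integer coefficients to the picture gives p.

x^2 + x*y - x - y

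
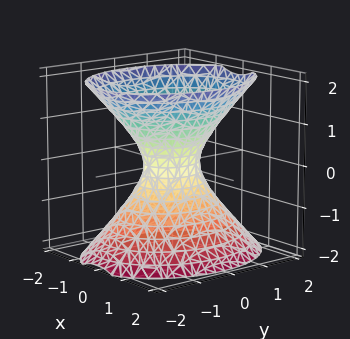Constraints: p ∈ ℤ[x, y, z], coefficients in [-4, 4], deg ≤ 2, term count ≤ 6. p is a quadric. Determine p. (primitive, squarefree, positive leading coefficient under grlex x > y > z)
3*x^2 + 2*y^2 - 2*z^2 - 1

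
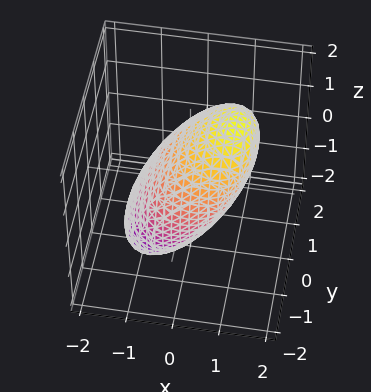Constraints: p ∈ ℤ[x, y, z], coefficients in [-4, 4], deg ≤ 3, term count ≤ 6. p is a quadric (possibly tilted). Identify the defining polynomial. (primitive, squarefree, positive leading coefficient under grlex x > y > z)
1. The degree is 2 — the shape is more complex than any degree-1 surface.
2. From the visible intercepts: the x-axis gridline crossings are at x ∈ {-1, 1}.
3. Together with the visible shape, these determine p as stated.

2*x^2 - 2*x*z + y^2 + z^2 - 2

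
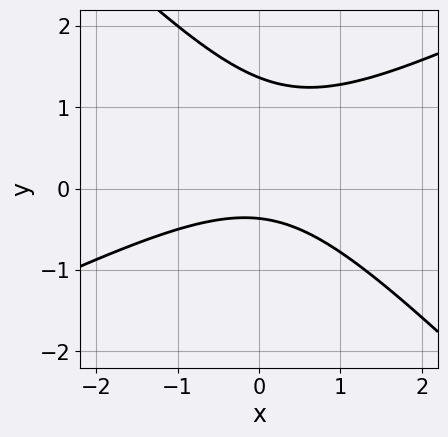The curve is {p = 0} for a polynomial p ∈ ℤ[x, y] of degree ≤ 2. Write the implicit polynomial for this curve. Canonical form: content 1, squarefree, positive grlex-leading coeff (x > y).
x^2 - x*y - 2*y^2 + 2*y + 1

1. Degree: no degree-1 curve has this shape, so deg p = 2.
2. Against the integer gridlines: no x-intercept at any integer in the box.
3. Fitting integer coefficients to these (and the overall shape) gives p.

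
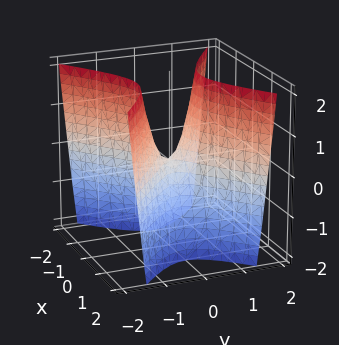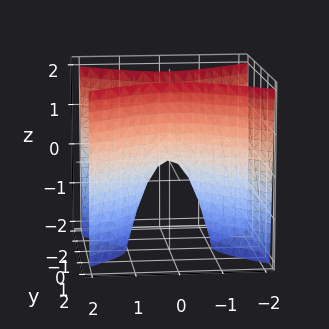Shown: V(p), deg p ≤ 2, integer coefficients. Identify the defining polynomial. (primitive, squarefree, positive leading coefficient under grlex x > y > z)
2*x^2 - 3*y^2 + z

(a) Degree: a saddle surface; a quadric, so deg p = 2.
(b) Symmetries: it's symmetric under y → −y, forcing even powers of y; the x ↦ −x reflection is a symmetry, so x appears only in even powers.
(c) From the axis intercepts and sections: it meets the x-axis at x = 0 (among the integer gridlines); it crosses the z-axis at the gridline z = 0.
(d) Putting this together gives p.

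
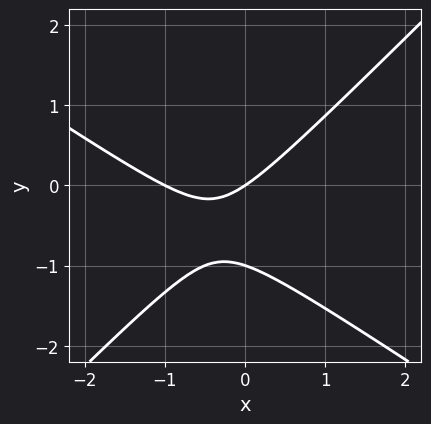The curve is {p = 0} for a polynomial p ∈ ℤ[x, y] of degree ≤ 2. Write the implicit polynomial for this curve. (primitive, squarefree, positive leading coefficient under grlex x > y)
2*x^2 + x*y - 3*y^2 + 2*x - 3*y

Degree: the shape is more complex than any degree-1 curve, so deg p = 2.
Observable constraints: the y-axis gridline crossings are at y ∈ {-1, 0}; among the integer gridlines, it crosses the x-axis at x ∈ {-1, 0}.
Matching integer coefficients to the picture gives p.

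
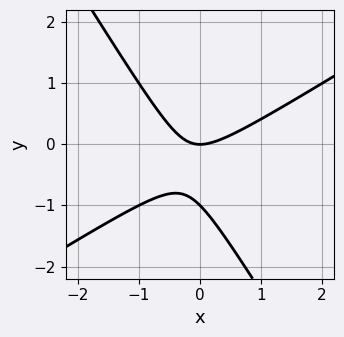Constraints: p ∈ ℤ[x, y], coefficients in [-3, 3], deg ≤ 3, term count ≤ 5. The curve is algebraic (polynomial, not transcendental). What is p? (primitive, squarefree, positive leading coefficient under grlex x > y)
deg p = 2. No degree-1 curve has this shape.
Checking where it meets the axes: among the integer gridlines, it crosses the y-axis at y ∈ {-1, 0}; one x-axis crossing is at x = 0.
Together with the visible shape, these determine p as stated.

x^2 - x*y - y^2 - y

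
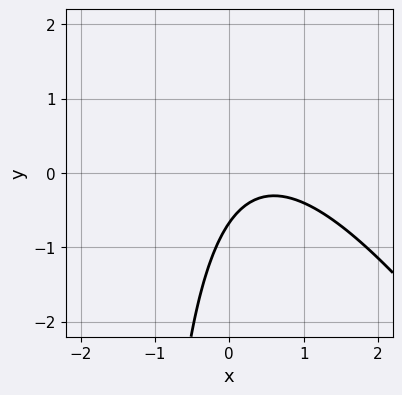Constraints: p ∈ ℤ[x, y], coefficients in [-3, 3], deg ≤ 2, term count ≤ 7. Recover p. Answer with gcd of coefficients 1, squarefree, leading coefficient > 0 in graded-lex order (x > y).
(a) Degree: the shape is more complex than any degree-1 curve, so deg p = 2.
(b) Reading off the gridlines: the curve avoids every integer x-axis point in the box.
(c) Fitting integer coefficients to these (and the overall shape) gives p.

3*x^2 + 2*x*y - 3*x + 3*y + 2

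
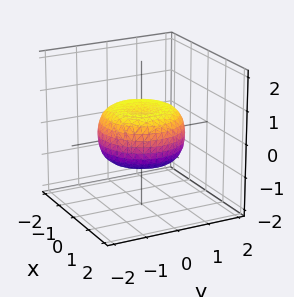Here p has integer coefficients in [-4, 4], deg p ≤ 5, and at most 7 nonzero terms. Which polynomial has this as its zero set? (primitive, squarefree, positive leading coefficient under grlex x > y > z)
x^4 + 2*x^2*y^2 + y^4 - x^2 - y^2 + 2*z^2 - 1

First, deg p = 4.
Next, symmetry: the surface is invariant under rotation about z: p = q(x² + y², z).
Then, from the visible intercepts: a circular section at z = 0 has radius between 1 and 2.
Finally, assembling these constraints gives the stated polynomial.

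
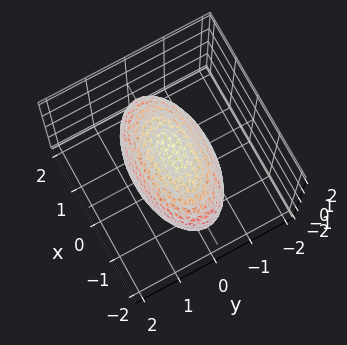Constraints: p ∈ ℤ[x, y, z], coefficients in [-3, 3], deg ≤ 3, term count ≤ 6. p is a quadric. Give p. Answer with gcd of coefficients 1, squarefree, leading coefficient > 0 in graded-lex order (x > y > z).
x^2 + 3*y^2 + 2*z^2 - 3

1. Degree: a closed, bounded, convex surface; a quadric, so deg p = 2.
2. Symmetries: mirror symmetry x ↦ −x ⇒ only even powers of x; the y ↦ −y reflection is a symmetry, so y appears only in even powers; mirror symmetry z ↦ −z ⇒ only even powers of z.
3. Against the integer gridlines: the y-axis gridline crossings are at y ∈ {-1, 1}.
4. Matching integer coefficients to the picture gives p.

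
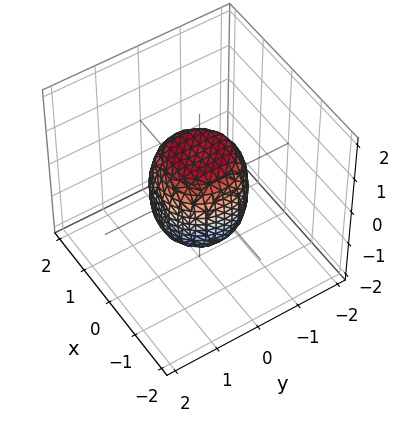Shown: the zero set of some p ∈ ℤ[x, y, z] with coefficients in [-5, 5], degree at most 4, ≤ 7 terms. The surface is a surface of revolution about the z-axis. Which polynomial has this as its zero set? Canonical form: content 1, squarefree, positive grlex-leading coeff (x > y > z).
2*x^4 + 4*x^2*y^2 + 2*y^4 - x^2 - y^2 + z^2 - 1

1. The degree is 4 — no degree-3 surface has this shape.
2. Symmetries: the z-axis is an axis of rotation, so x and y enter only as x² + y².
3. From the axis intercepts and sections: among the integer gridlines, it crosses the z-axis at z ∈ {-1, 1}; among the integer gridlines, it crosses the x-axis at x ∈ {-1, 1}.
4. Matching integer coefficients to the picture gives p. Check: (0, -1, 0) on the y-axis lies on the surface, and p(0, -1, 0) = 0. ✓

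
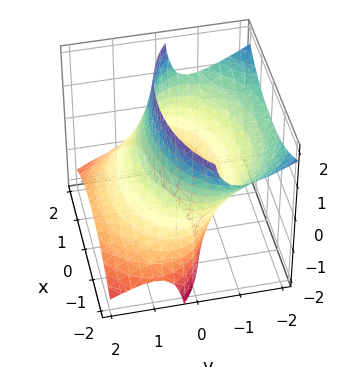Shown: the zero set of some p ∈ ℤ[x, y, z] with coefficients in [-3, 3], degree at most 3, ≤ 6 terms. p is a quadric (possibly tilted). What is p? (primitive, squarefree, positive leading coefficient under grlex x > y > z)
x^2 + 2*y^2 + 3*y*z - 3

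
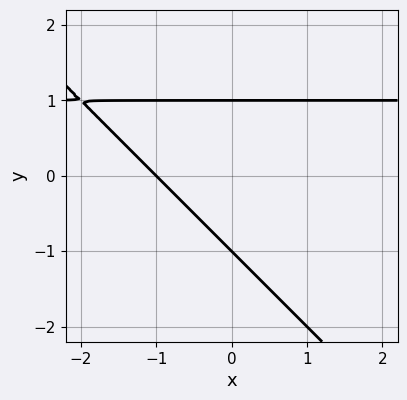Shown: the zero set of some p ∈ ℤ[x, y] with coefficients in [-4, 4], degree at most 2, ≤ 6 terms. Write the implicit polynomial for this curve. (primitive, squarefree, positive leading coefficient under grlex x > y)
x*y + y^2 - x - 1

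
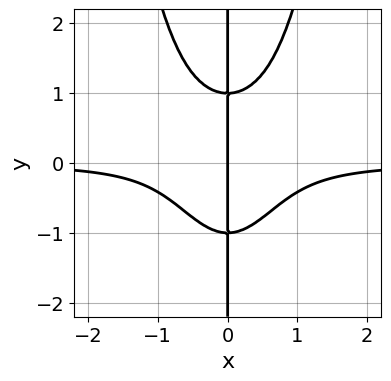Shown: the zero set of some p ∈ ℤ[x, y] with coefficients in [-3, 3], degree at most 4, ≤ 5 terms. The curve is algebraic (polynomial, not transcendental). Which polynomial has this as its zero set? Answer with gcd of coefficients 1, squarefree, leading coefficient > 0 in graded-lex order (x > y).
First, the degree is 4 — the shape is more complex than any degree-3 curve.
Then, from the axis intercepts and sections: one x-axis crossing is at x = 0; the visible y-axis segment lies entirely on the curve.
Finally, the integer polynomial consistent with all of this is the stated p.

2*x^3*y - x*y^2 + x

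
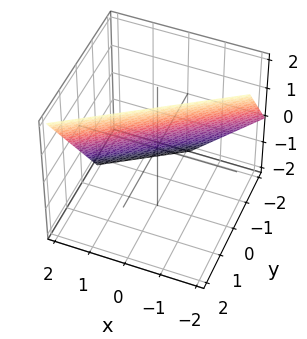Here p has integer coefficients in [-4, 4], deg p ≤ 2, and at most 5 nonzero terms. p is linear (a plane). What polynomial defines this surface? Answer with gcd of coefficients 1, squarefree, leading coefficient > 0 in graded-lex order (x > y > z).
(a) Degree: the surface is flat (a plane), so deg p = 1.
(b) From the axis intercepts and sections: it meets the z-axis at z = 1 (among the integer gridlines); it meets the x-axis at x = 1 (among the integer gridlines).
(c) Solving for integer coefficients yields p as stated.

2*x - 3*y + 2*z - 2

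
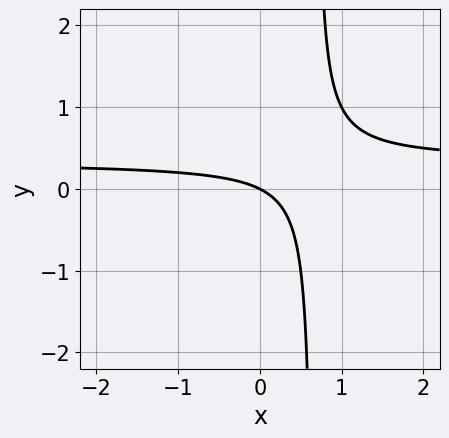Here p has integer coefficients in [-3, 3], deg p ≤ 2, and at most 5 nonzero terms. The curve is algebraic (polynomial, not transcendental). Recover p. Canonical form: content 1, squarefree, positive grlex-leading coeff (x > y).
The degree is 2 — a generic line meets the curve in up to 2 points.
Against the integer gridlines: it meets the x-axis at x = 0 (among the integer gridlines); it meets the y-axis at y = 0 (among the integer gridlines).
Together with the visible shape, these determine p as stated.

3*x*y - x - 2*y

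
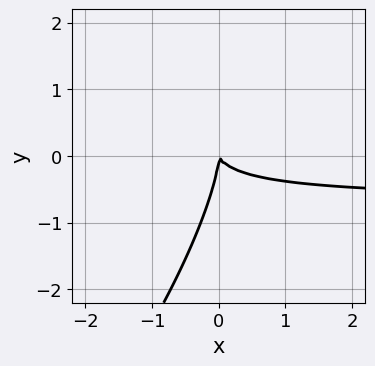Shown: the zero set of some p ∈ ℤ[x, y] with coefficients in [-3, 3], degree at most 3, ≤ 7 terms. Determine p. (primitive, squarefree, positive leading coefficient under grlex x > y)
3*x^2*y - 3*x*y^2 + y^3 + 2*x^2 + x*y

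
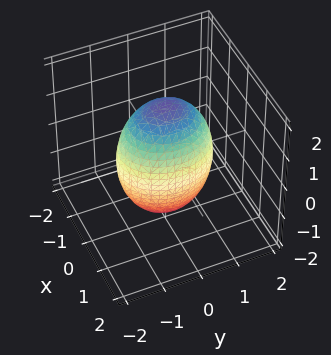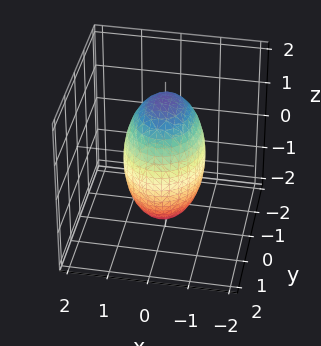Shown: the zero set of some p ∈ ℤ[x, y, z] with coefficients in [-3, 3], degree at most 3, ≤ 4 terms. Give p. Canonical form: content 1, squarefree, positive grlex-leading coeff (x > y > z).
3*x^2 + 2*y^2 + z^2 - 3

1. deg p = 2. A closed, bounded, convex surface; a quadric.
2. Symmetries: it's symmetric under z → −z, forcing even powers of z; it's symmetric under y → −y, forcing even powers of y; mirror symmetry x ↦ −x ⇒ only even powers of x.
3. Against the integer gridlines: among the integer gridlines, it crosses the x-axis at x ∈ {-1, 1}.
4. Putting this together gives p.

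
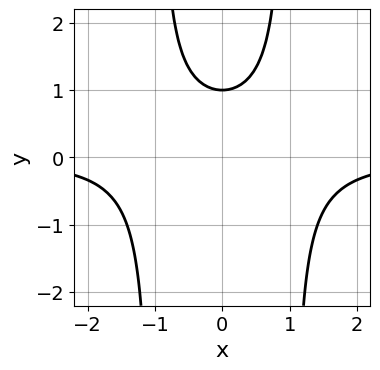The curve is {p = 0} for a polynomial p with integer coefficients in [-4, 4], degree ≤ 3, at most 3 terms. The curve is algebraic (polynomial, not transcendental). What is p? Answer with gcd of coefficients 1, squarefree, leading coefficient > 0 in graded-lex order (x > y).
x^2*y - y + 1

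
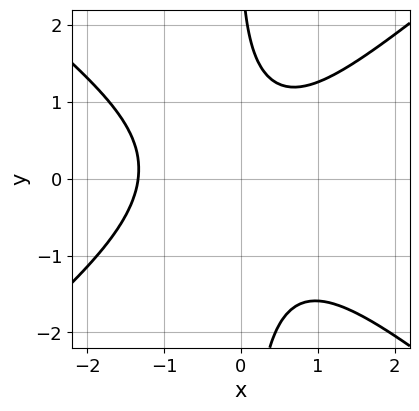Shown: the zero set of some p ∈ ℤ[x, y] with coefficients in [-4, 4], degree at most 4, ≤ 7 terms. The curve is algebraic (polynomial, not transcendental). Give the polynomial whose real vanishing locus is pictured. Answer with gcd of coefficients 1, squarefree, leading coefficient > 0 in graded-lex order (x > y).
2*x^3 - 3*x*y^2 + x^2 - y + 3

1. Degree: a generic line meets the curve in up to 3 points, so deg p = 3.
2. From the axis intercepts and sections: the curve avoids every integer y-axis point in the box.
3. These observations pin down the coefficients.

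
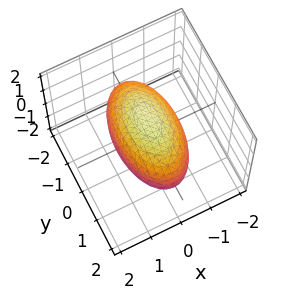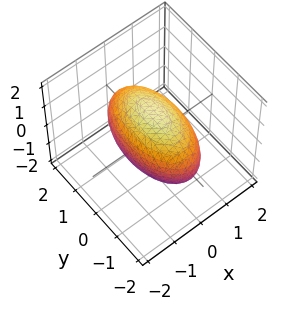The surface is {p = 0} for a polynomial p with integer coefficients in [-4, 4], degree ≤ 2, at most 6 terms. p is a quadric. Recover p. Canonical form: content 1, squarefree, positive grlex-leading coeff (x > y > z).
Degree: a closed, bounded, convex surface; a quadric, so deg p = 2.
Symmetries: mirror symmetry x ↦ −x ⇒ only even powers of x; the z ↦ −z reflection is a symmetry, so z appears only in even powers; mirror symmetry y ↦ −y ⇒ only even powers of y.
Observable constraints: among the integer gridlines, it crosses the x-axis at x ∈ {-1, 1}.
Solving for integer coefficients yields p as stated.

3*x^2 + y^2 + 2*z^2 - 3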